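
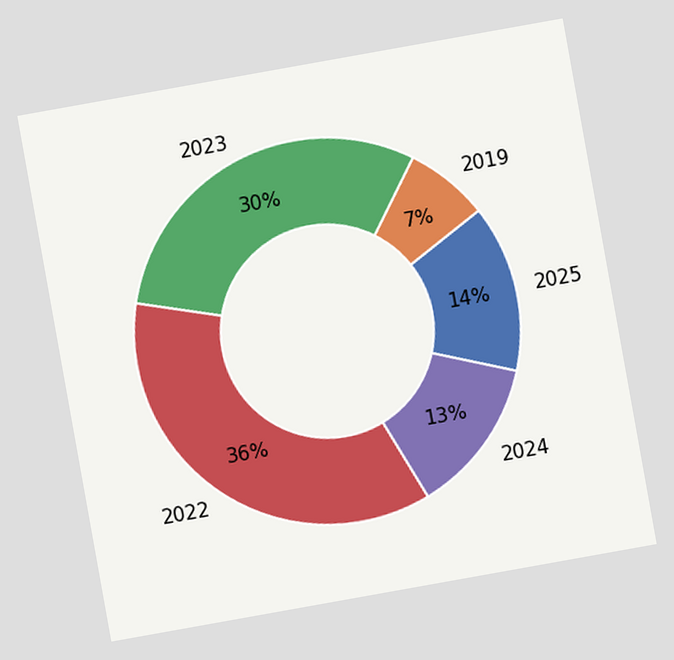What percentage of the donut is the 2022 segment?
The chart is tilted about 10° counter-clockwise. The 2022 segment takes up 36% of the ring.

36%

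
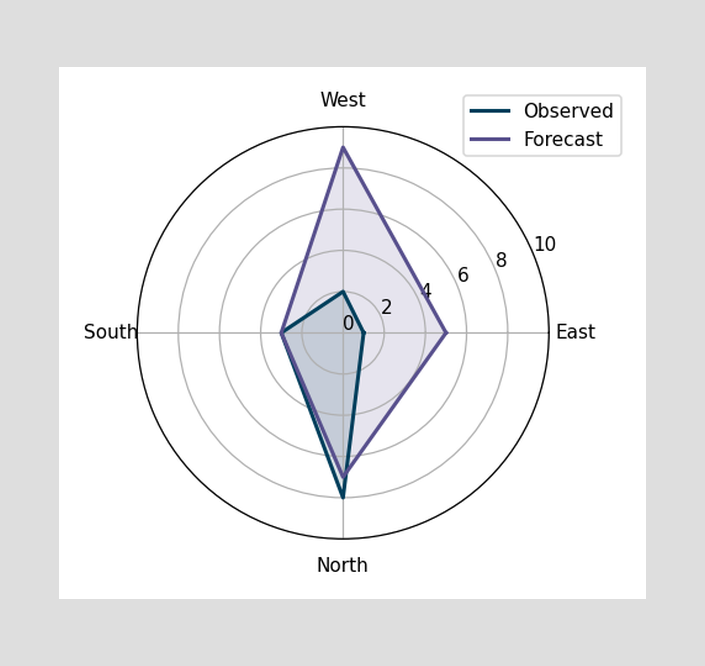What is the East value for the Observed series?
On the East axis, Observed reaches 1.

1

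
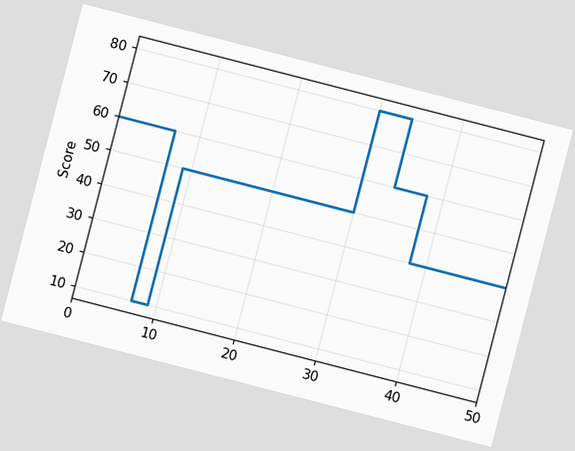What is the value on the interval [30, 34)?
80

The chart is tilted about 14° clockwise. On [30, 34) the step sits at 80.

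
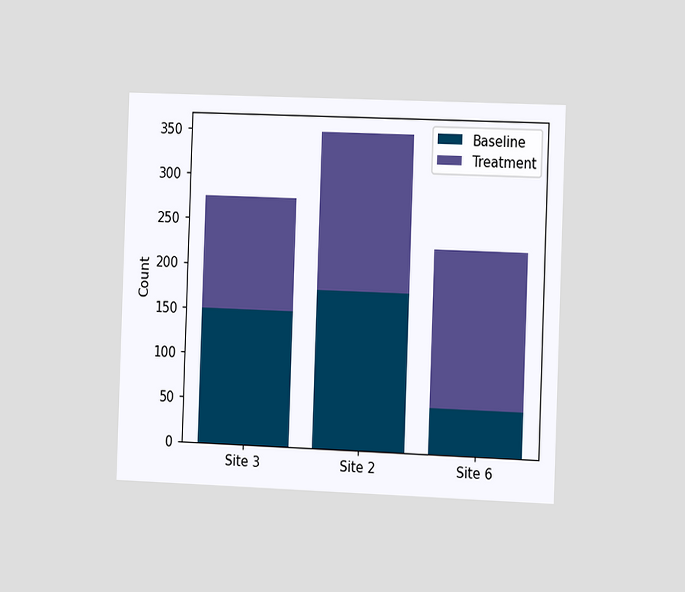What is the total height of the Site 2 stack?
The chart is tilted about 2° clockwise and viewed slightly from the right. The Site 2 stack's top reaches 350 on the y-axis.

350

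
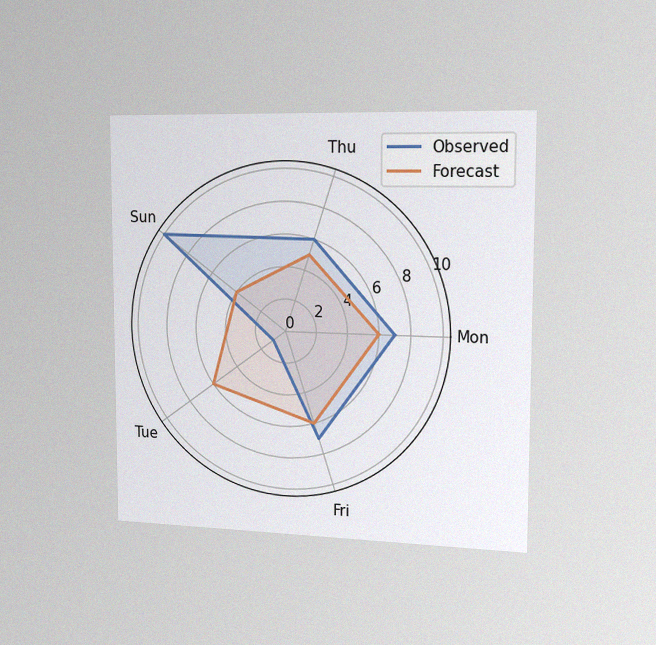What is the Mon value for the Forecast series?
6

The chart is viewed slightly from the right, with some photo noise. On the Mon axis, Forecast reaches 6.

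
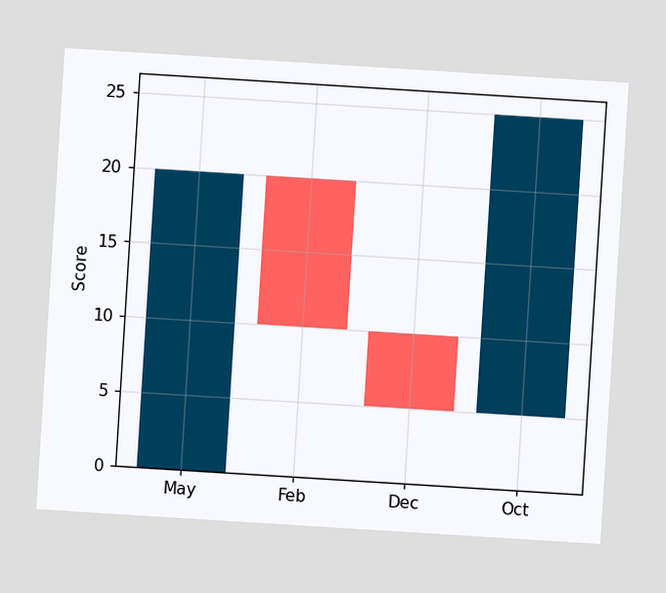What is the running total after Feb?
10

The chart is tilted about 4° clockwise. After Feb the running total reaches 10.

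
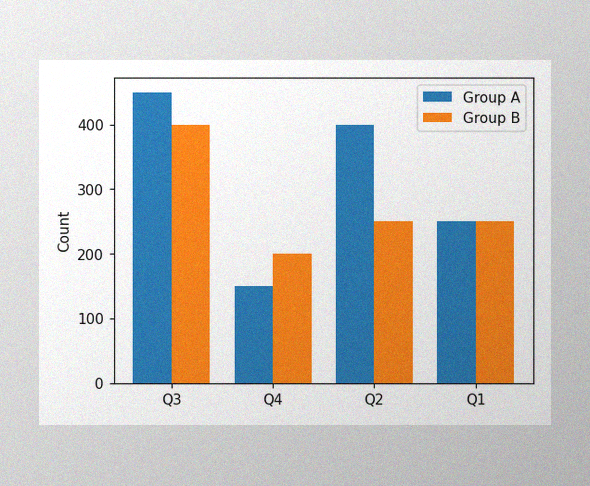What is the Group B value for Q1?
250

The image has some photo noise and uneven lighting. The Group B bar at Q1 reaches 250 on the y-axis.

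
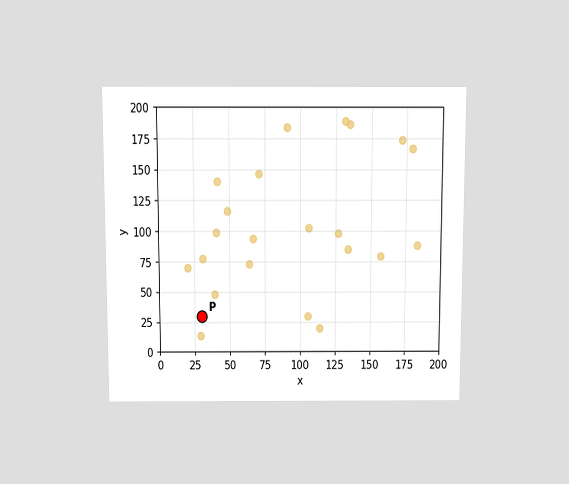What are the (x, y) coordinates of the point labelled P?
The chart is viewed slightly from above. Following the gridlines from P to each axis, P sits at (30, 30).

(30, 30)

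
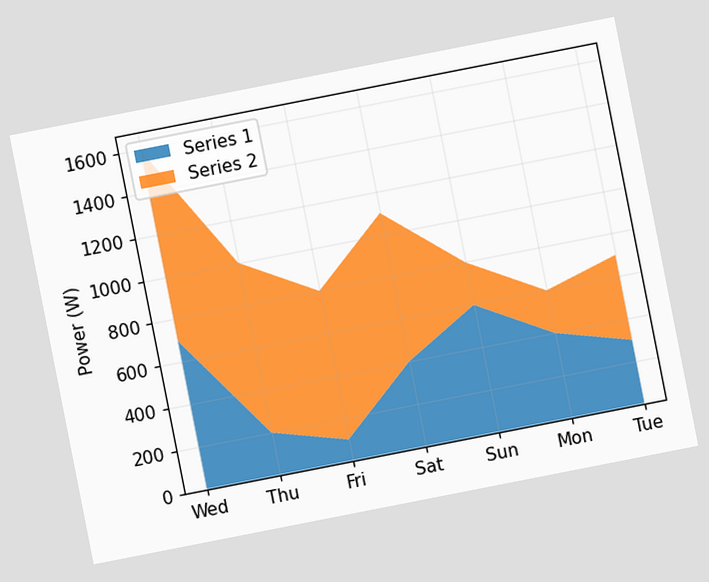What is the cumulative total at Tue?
700W

The chart is tilted about 11° counter-clockwise. The stacked total at Tue reaches 700W.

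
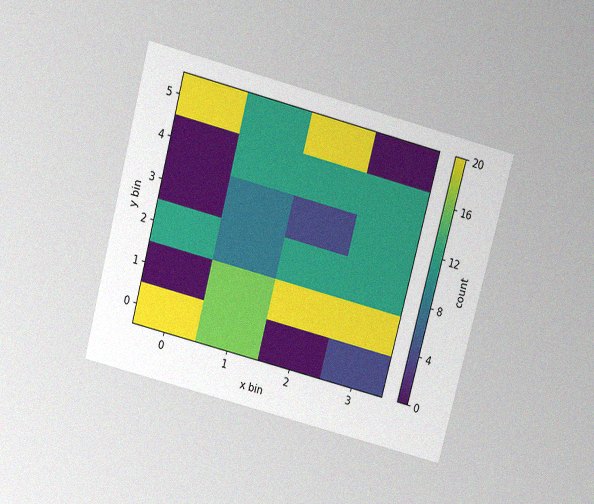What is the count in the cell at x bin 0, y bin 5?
20

The chart is tilted about 15° clockwise and viewed slightly from above, with some photo noise. Matching the cell (0, 5) against the colorbar gives 20.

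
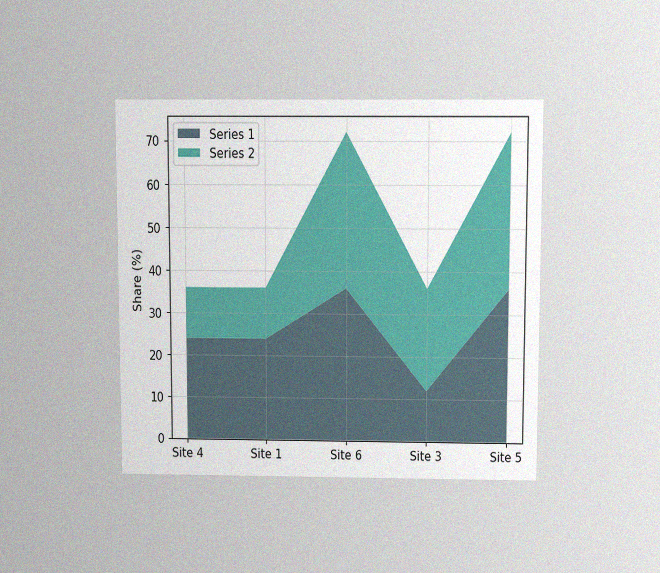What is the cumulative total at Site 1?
The chart is viewed slightly from above, with some photo noise. The stacked total at Site 1 reaches 36%.

36%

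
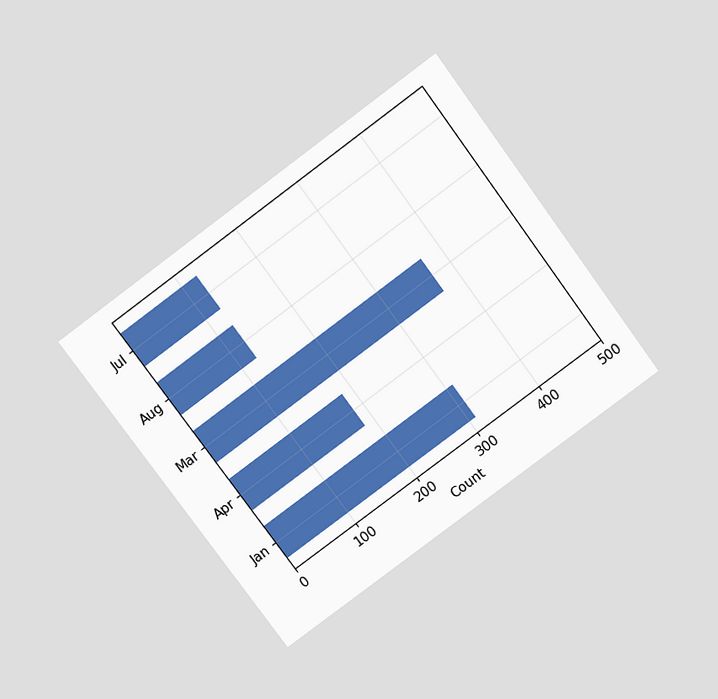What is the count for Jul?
The chart is tilted about 36° counter-clockwise and viewed slightly from above. Reading along the chart's x-axis, the Jul bar reaches 124.

124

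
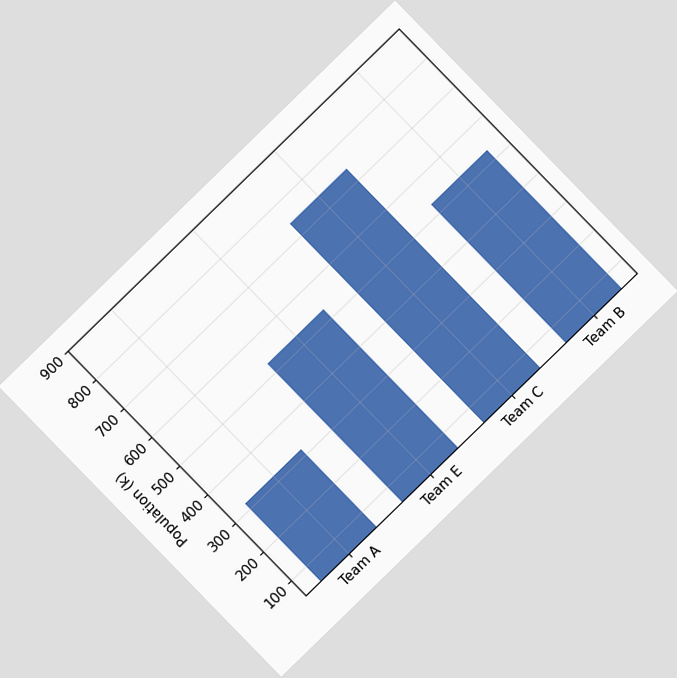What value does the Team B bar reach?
530k

The chart is tilted about 44° counter-clockwise. Reading along the chart's y-axis, the Team B bar reaches 530k.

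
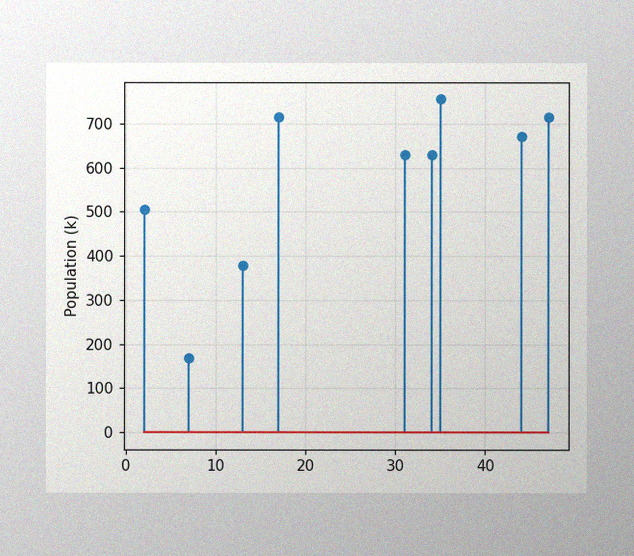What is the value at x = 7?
168k

The image has some photo noise and uneven lighting. The stem at x=7 reaches 168k.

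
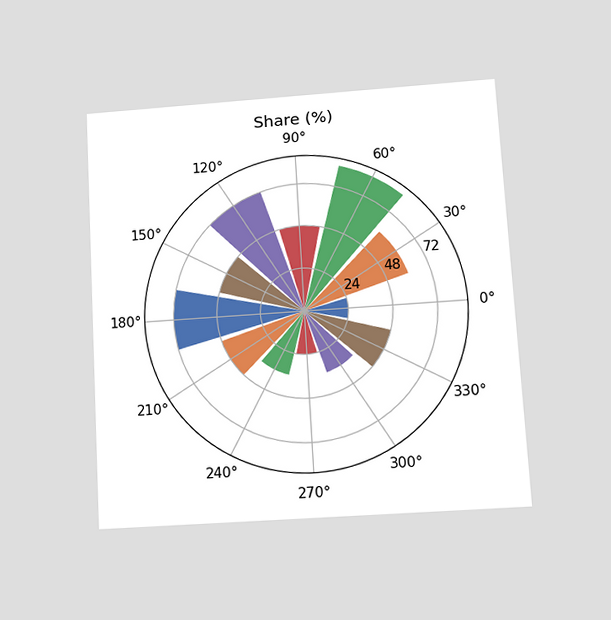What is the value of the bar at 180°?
The chart is tilted about 3° counter-clockwise and viewed slightly from below. The bar at 180° reaches 72% on the radial axis.

72%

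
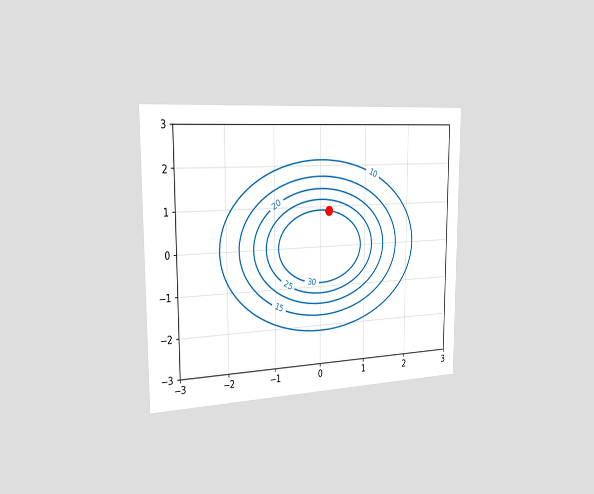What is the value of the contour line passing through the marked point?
The chart is viewed slightly from the left. The marked point sits on the contour labelled 30.

30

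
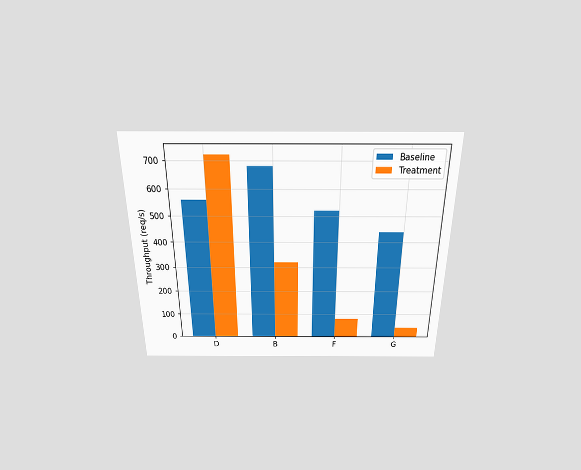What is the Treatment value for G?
The chart is viewed slightly from above. The Treatment bar at G reaches 40req/s on the y-axis.

40req/s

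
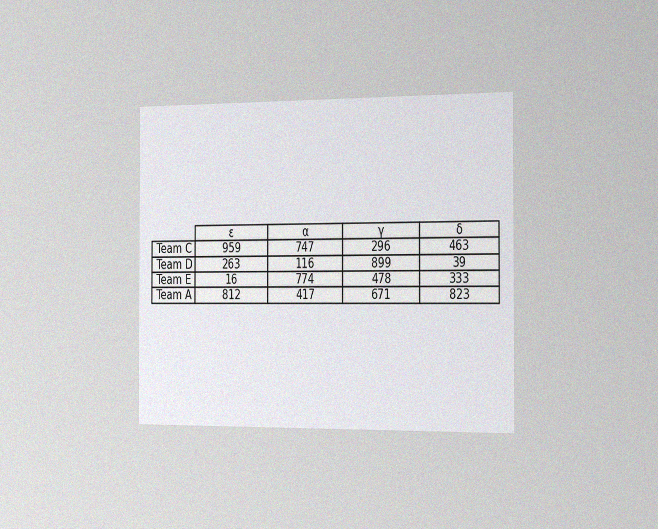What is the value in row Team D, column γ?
899

The chart is viewed slightly from the right, with some photo noise. The (Team D, γ) cell reads 899.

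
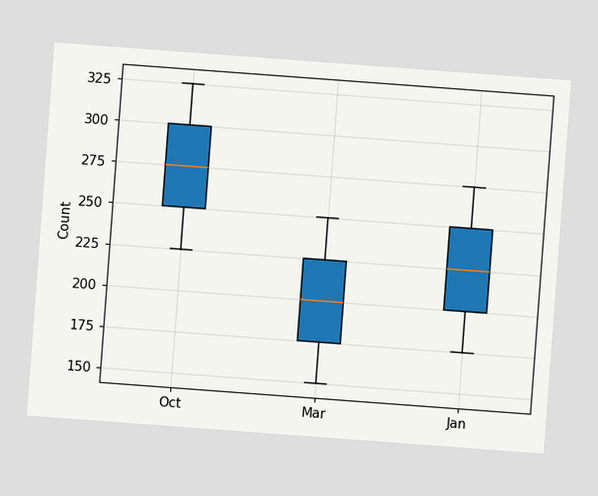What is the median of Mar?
200

The chart is tilted about 4° clockwise. The median line in the Mar box sits at 200.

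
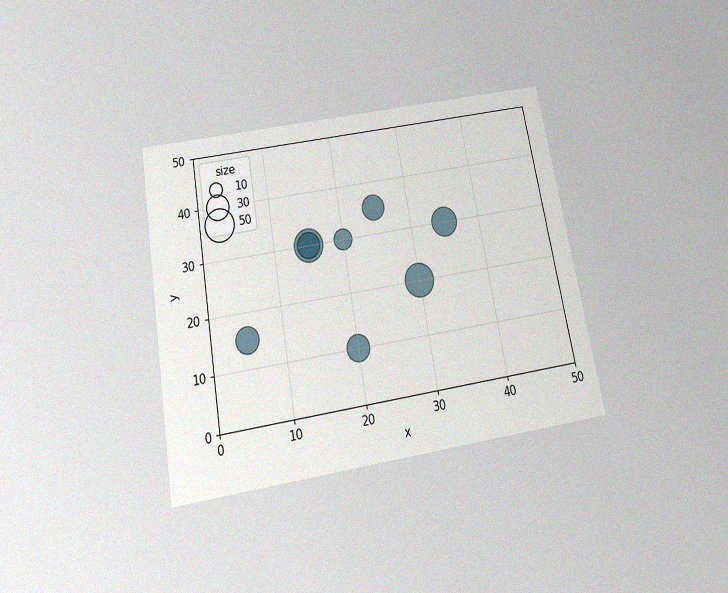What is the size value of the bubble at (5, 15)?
30

The chart is tilted about 10° counter-clockwise and viewed slightly from below, with some photo noise. Matching the bubble at (5, 15) against the size legend gives 30.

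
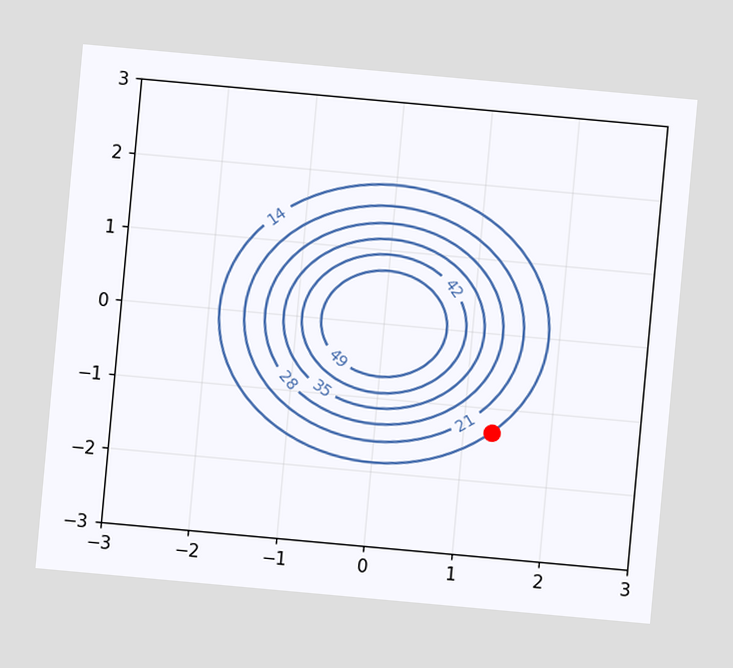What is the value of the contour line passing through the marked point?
14

The chart is tilted about 5° clockwise. The marked point sits on the contour labelled 14.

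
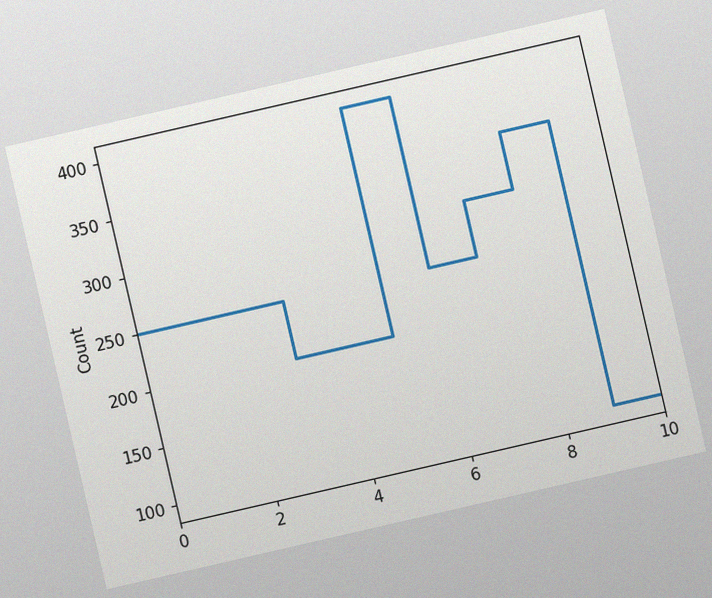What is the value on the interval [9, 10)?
100

The chart is tilted about 13° counter-clockwise, with some photo noise. On [9, 10) the step sits at 100.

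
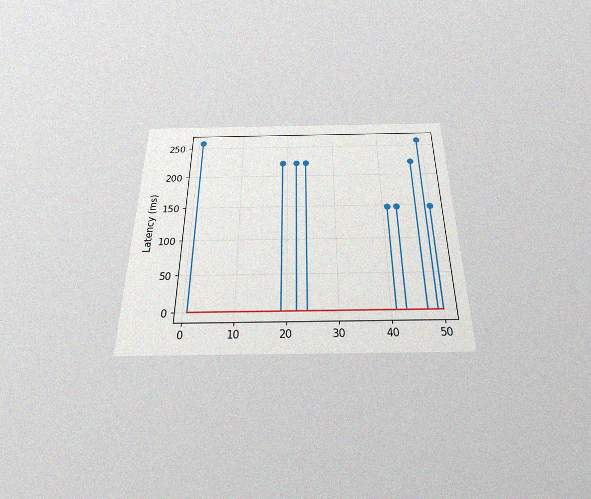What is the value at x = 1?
The chart is viewed slightly from below, with some photo noise. The stem at x=1 reaches 259ms.

259ms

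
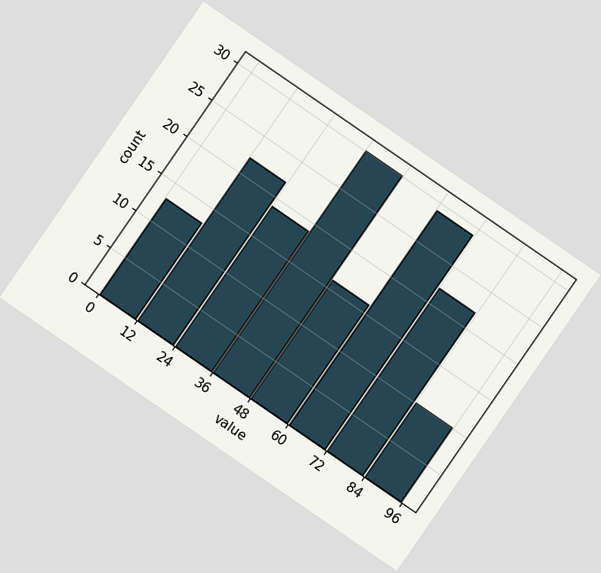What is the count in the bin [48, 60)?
The chart is tilted about 35° clockwise. The [48, 60) bin has height 16.

16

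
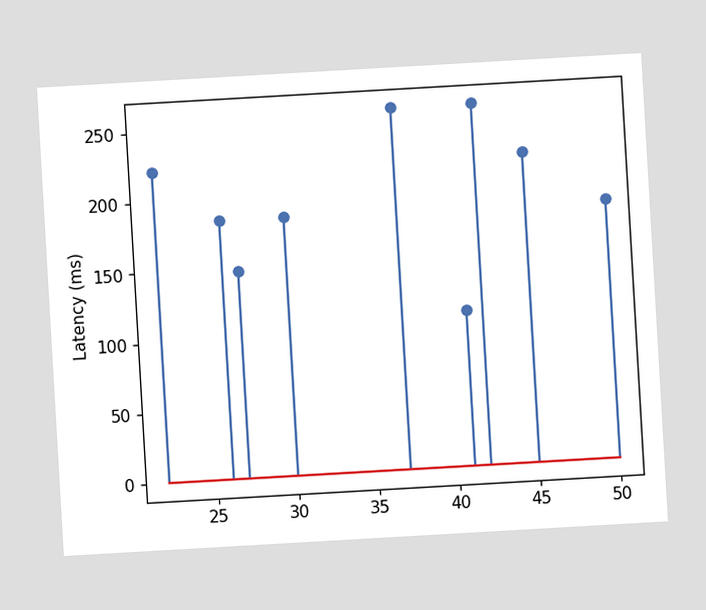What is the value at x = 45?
222ms

The chart is tilted about 3° counter-clockwise. The stem at x=45 reaches 222ms.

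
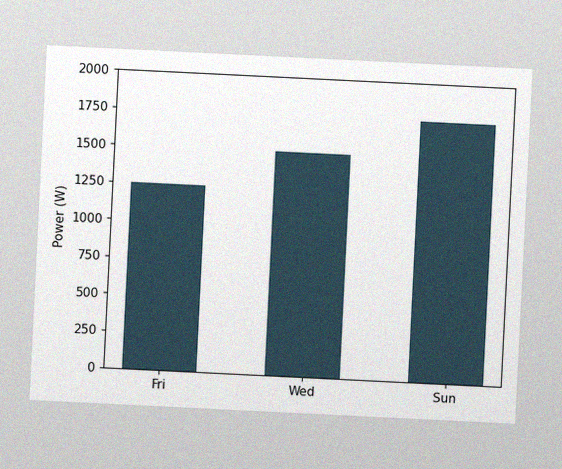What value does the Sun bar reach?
The chart is tilted about 3° clockwise, with some photo noise. Reading along the chart's y-axis, the Sun bar reaches 1750W.

1750W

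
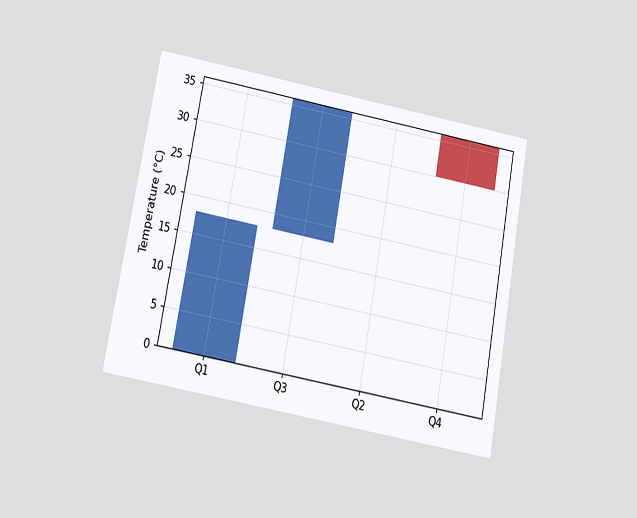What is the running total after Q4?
The chart is tilted about 10° clockwise and viewed slightly from below. After Q4 the running total reaches 30°C.

30°C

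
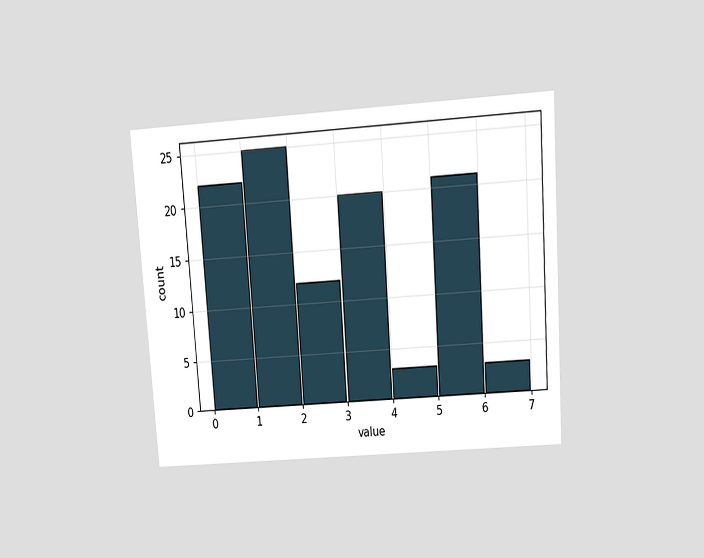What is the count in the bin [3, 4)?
The chart is tilted about 4° counter-clockwise and viewed slightly from above. The [3, 4) bin has height 20.

20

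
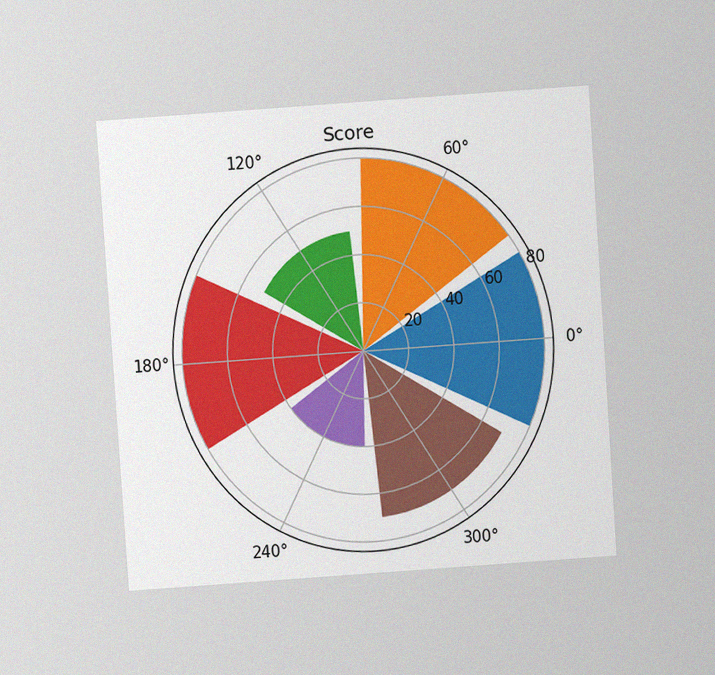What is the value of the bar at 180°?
80

The chart is tilted about 4° counter-clockwise and viewed at a slight angle, with some photo noise. The bar at 180° reaches 80 on the radial axis.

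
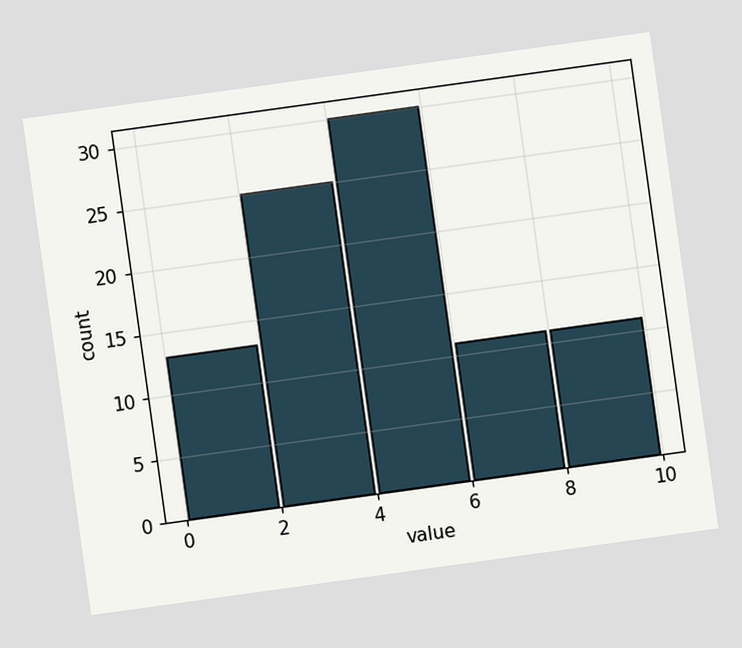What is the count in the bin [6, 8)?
11

The chart is tilted about 8° counter-clockwise. The [6, 8) bin has height 11.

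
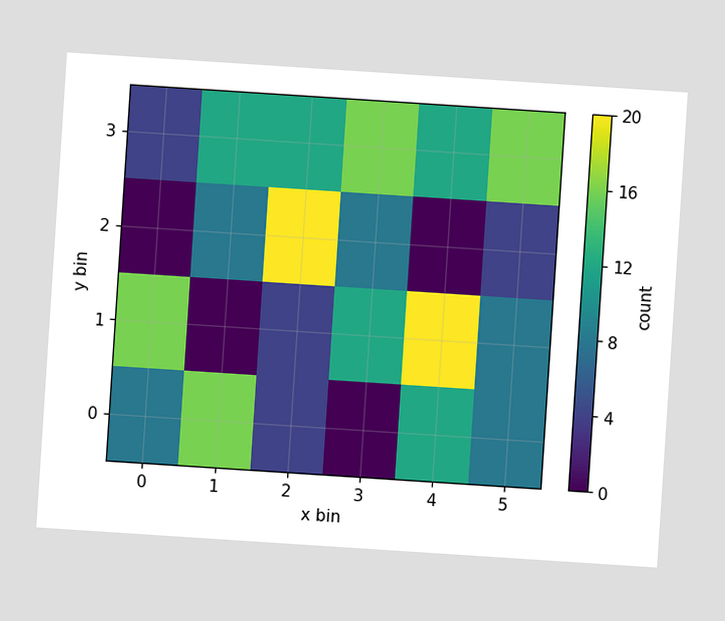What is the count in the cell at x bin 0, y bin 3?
4

The chart is tilted about 4° clockwise. Matching the cell (0, 3) against the colorbar gives 4.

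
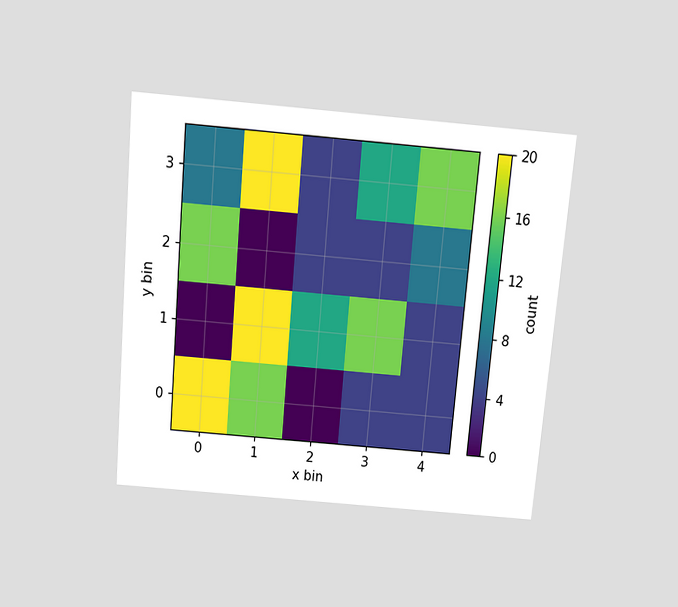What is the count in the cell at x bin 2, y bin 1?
12

The chart is tilted about 5° clockwise and viewed slightly from above. Matching the cell (2, 1) against the colorbar gives 12.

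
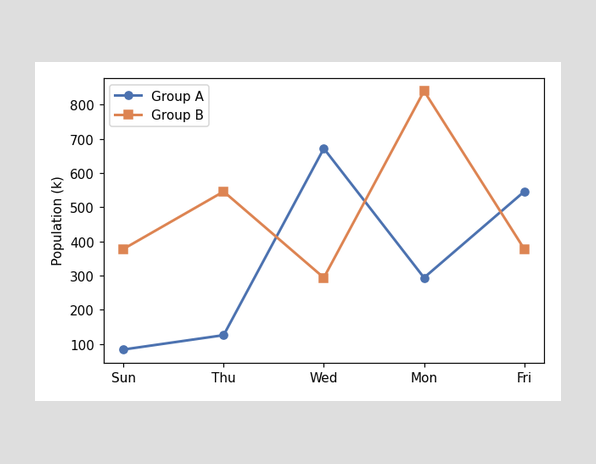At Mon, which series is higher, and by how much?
At Mon, Group B sits above the other line by 546k.

Group B, by 546k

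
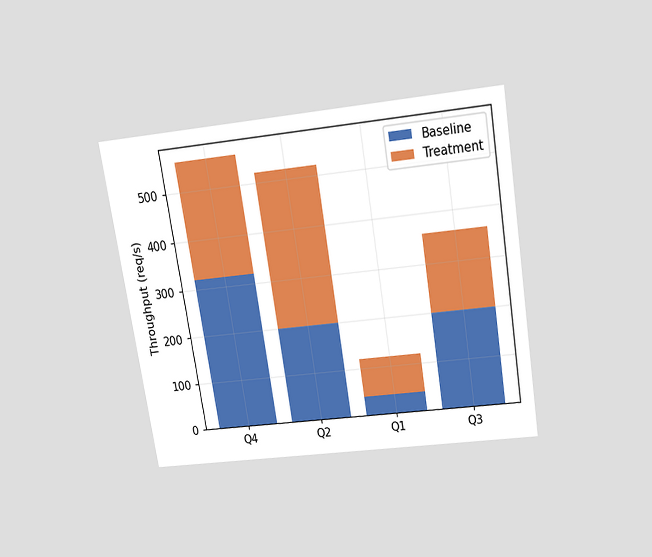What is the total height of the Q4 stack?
The chart is tilted about 9° counter-clockwise and viewed slightly from above. The Q4 stack's top reaches 560req/s on the y-axis.

560req/s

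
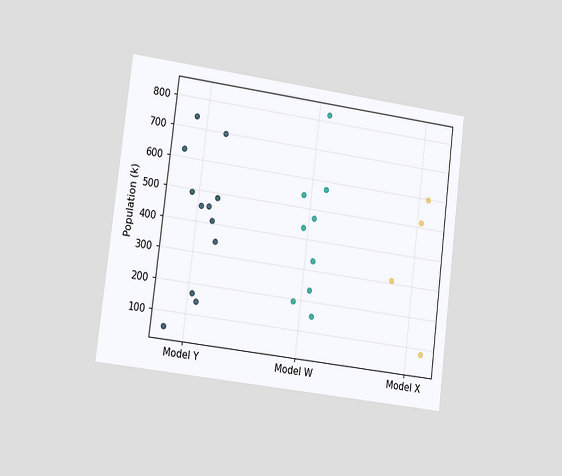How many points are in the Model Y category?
The chart is tilted about 7° clockwise and viewed slightly from the left. Counting the markers in the Model Y column gives 12.

12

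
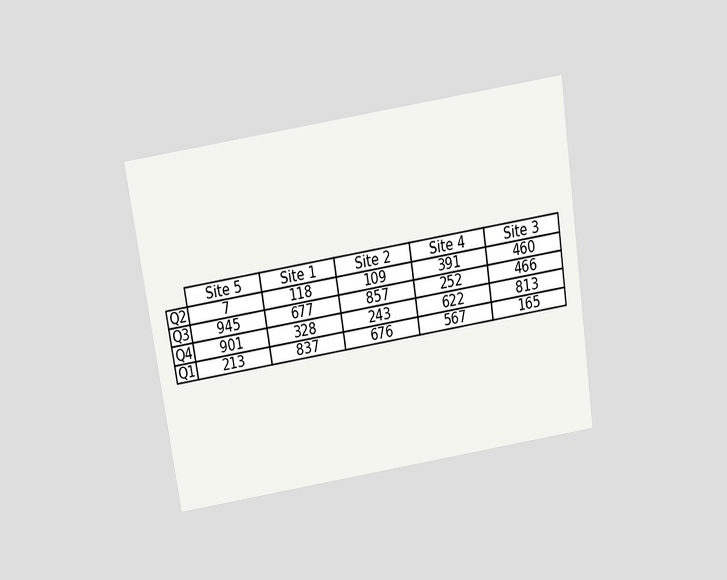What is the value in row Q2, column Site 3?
The chart is tilted about 9° counter-clockwise and viewed slightly from above. The (Q2, Site 3) cell reads 460.

460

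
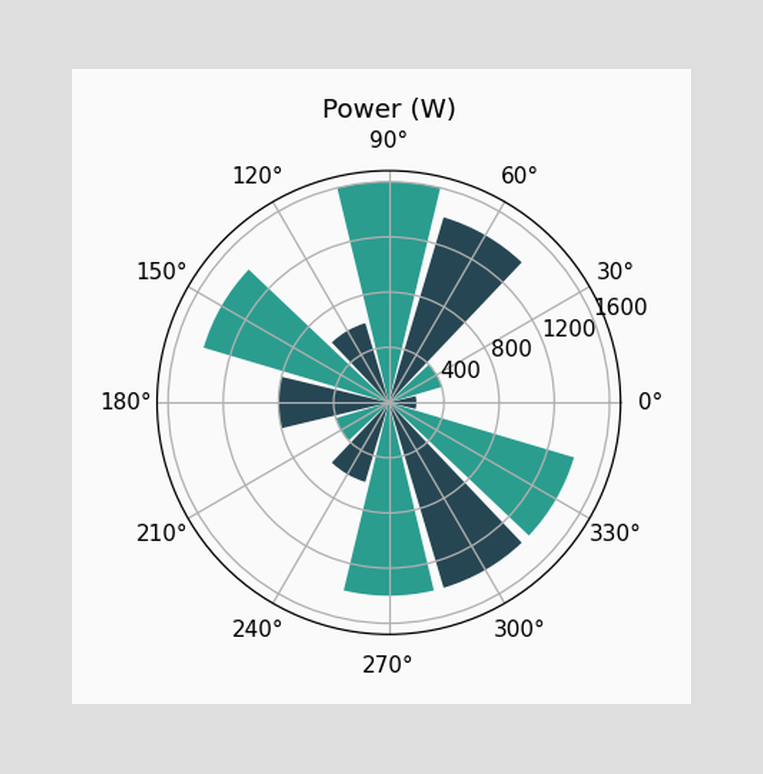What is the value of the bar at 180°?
800W

The bar at 180° reaches 800W on the radial axis.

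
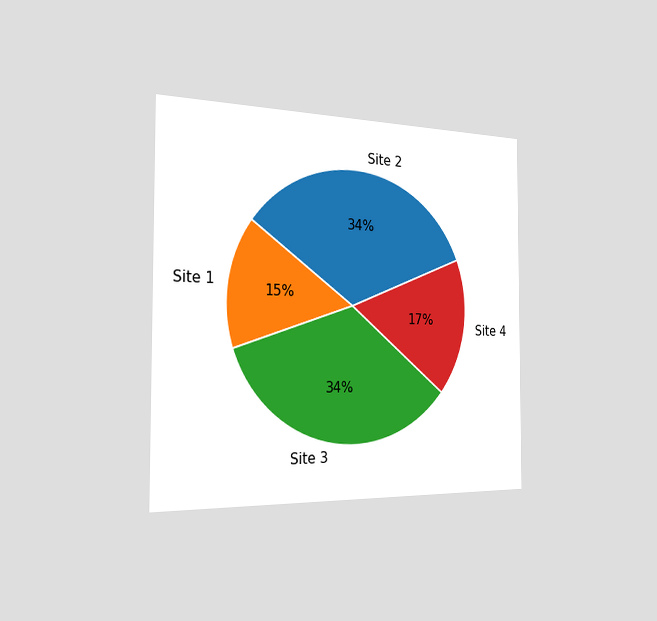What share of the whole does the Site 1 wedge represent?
15%

The chart is viewed slightly from the left. The Site 1 slice takes up 15% of the pie.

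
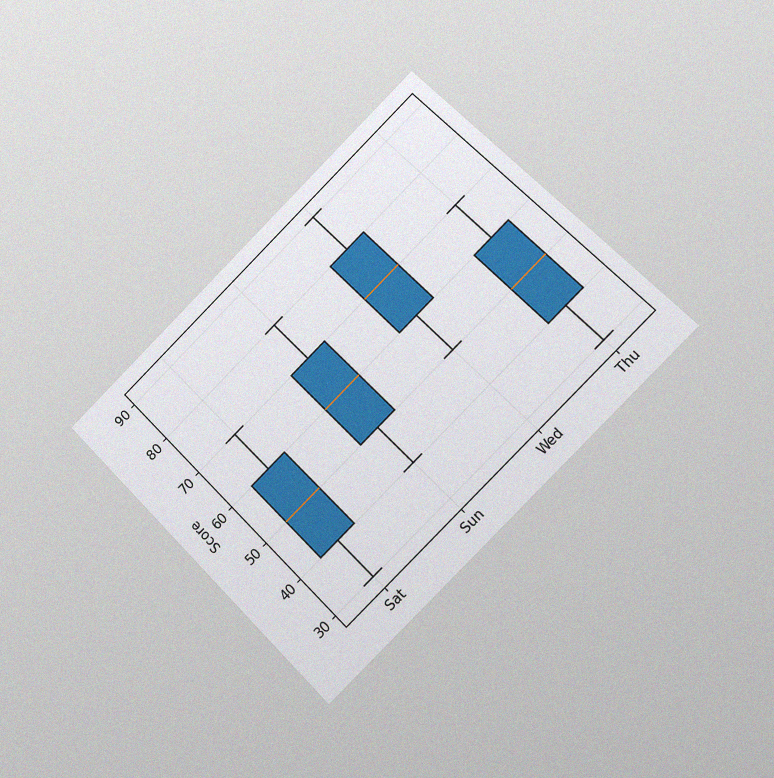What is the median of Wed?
70

The chart is tilted about 45° counter-clockwise and viewed slightly from the right, with some photo noise. The median line in the Wed box sits at 70.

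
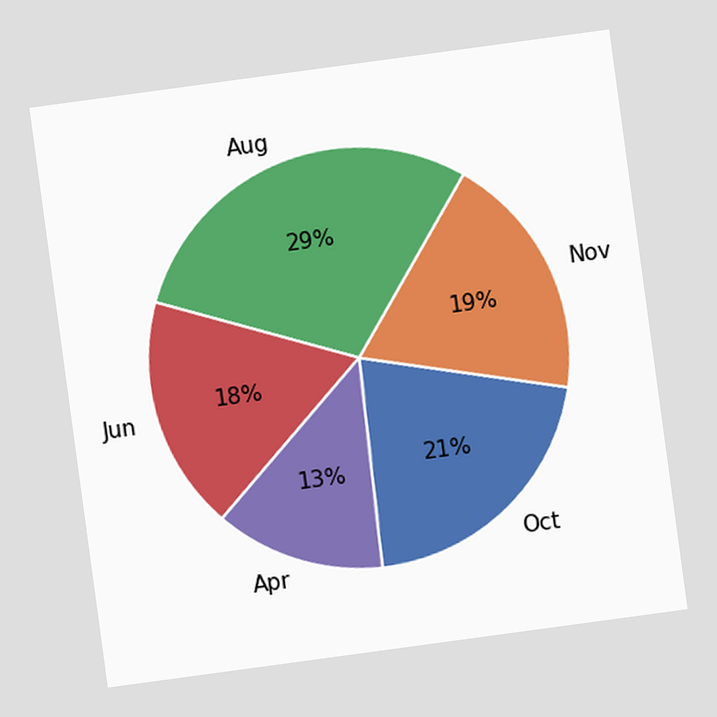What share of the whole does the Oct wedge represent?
21%

The chart is tilted about 8° counter-clockwise. The Oct slice takes up 21% of the pie.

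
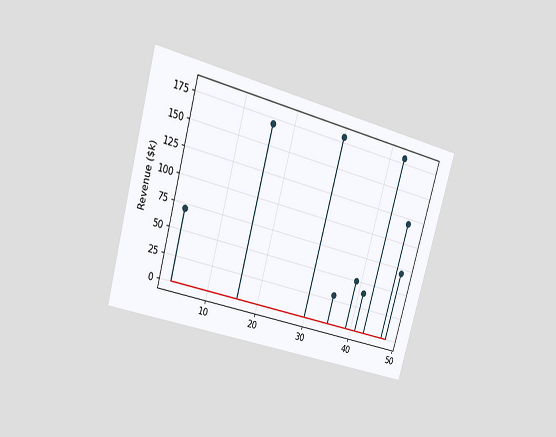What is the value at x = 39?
The chart is tilted about 16° clockwise and viewed at a slight angle. The stem at x=39 reaches $50k.

$50k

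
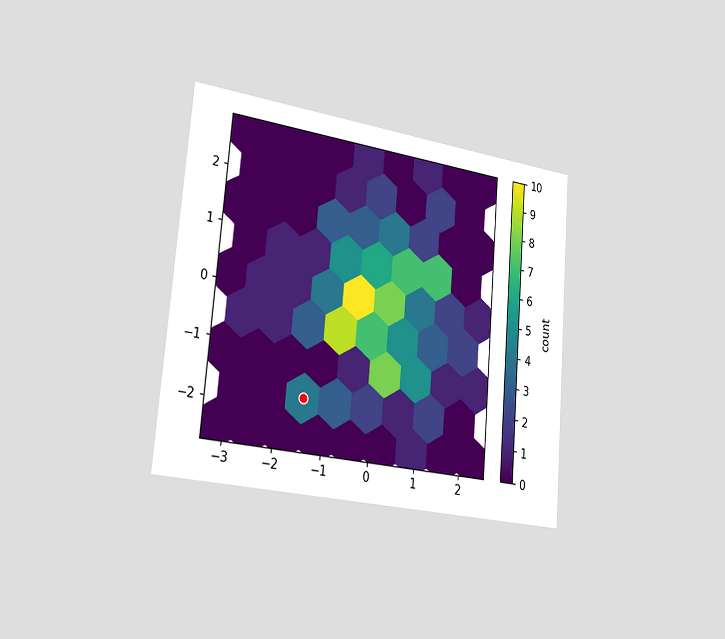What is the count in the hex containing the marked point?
The chart is tilted about 5° clockwise and viewed slightly from the left. The marked hex reads 4 on the colorbar.

4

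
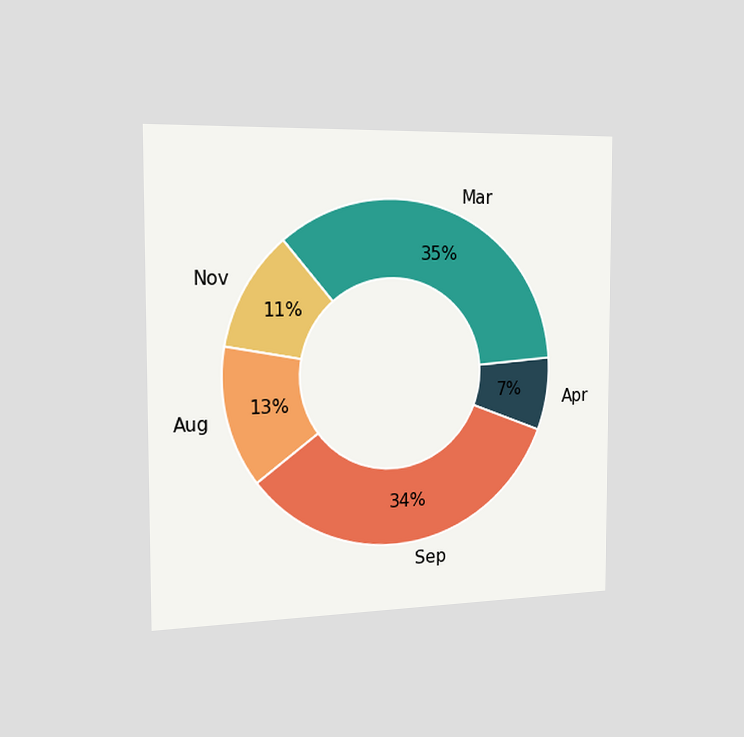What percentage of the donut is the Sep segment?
The chart is viewed slightly from the left. The Sep segment takes up 34% of the ring.

34%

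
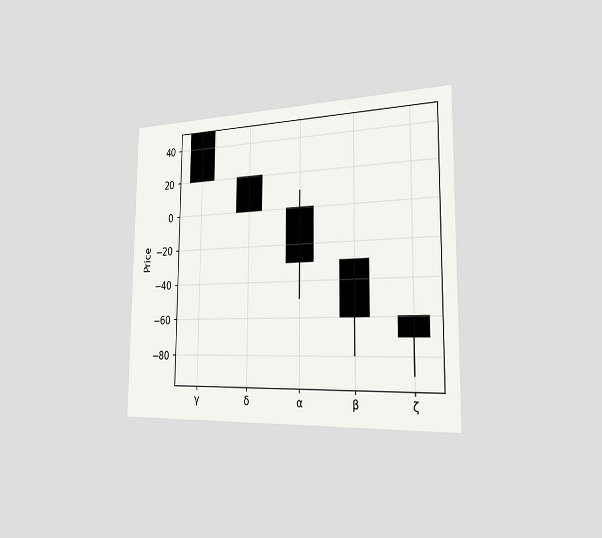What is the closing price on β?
The chart is viewed slightly from the right. The β candle closes at -60.

-60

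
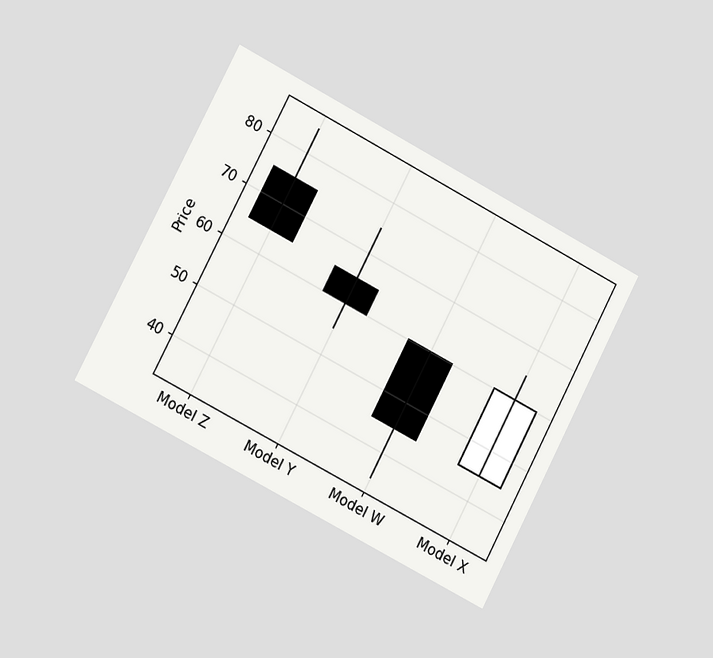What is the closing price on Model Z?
The chart is tilted about 28° clockwise and viewed slightly from the left. The Model Z candle closes at 65.

65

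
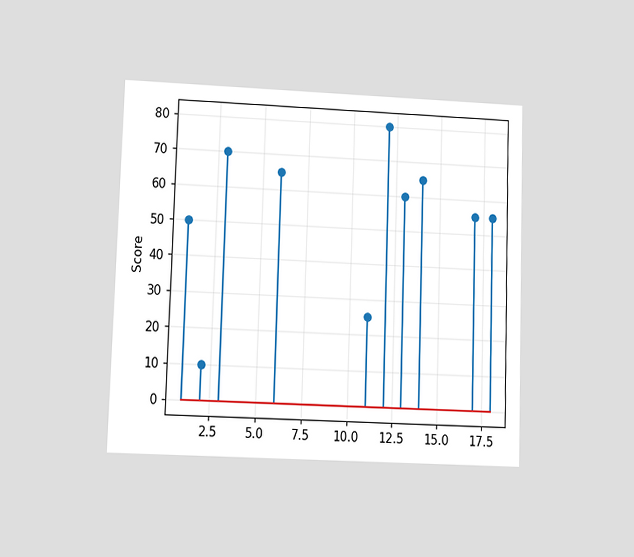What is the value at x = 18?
The chart is viewed at a slight angle. The stem at x=18 reaches 55.

55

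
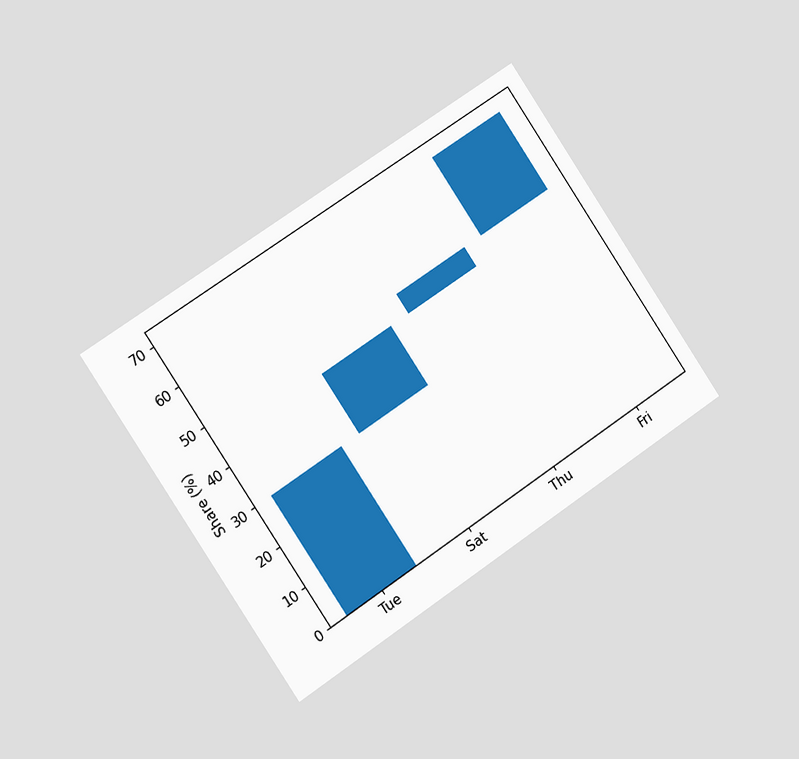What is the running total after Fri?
The chart is tilted about 34° counter-clockwise and viewed slightly from the left. After Fri the running total reaches 70%.

70%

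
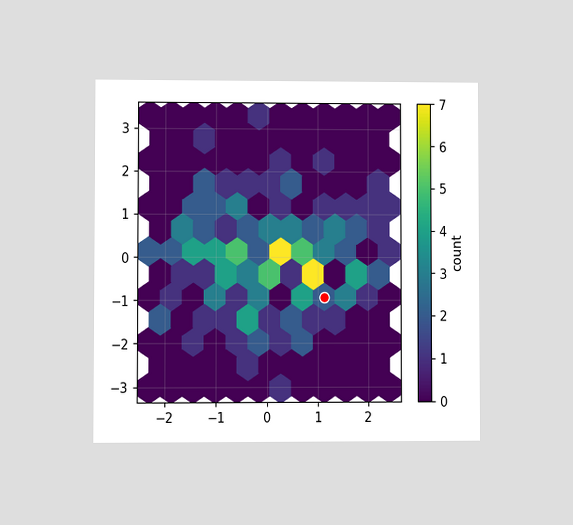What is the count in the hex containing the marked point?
2

The chart is viewed at a slight angle. The marked hex reads 2 on the colorbar.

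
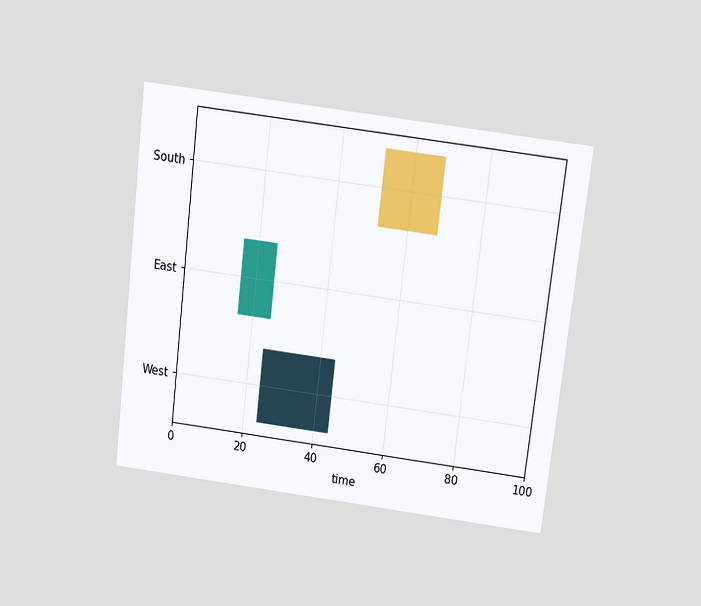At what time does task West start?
24

The chart is tilted about 7° clockwise and viewed slightly from above. The West bar begins at t=24.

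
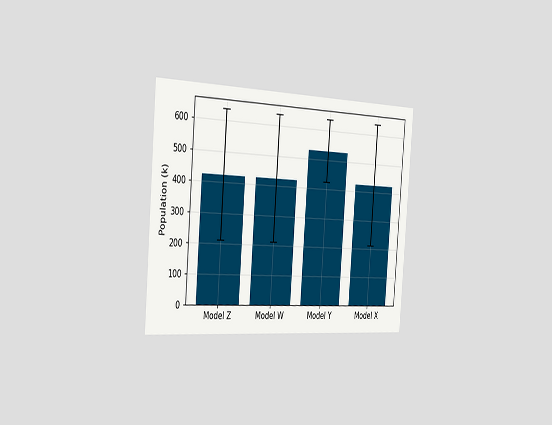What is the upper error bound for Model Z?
The chart is tilted about 5° clockwise and viewed slightly from the left. The Model Z bar's upper whisker reaches 636k.

636k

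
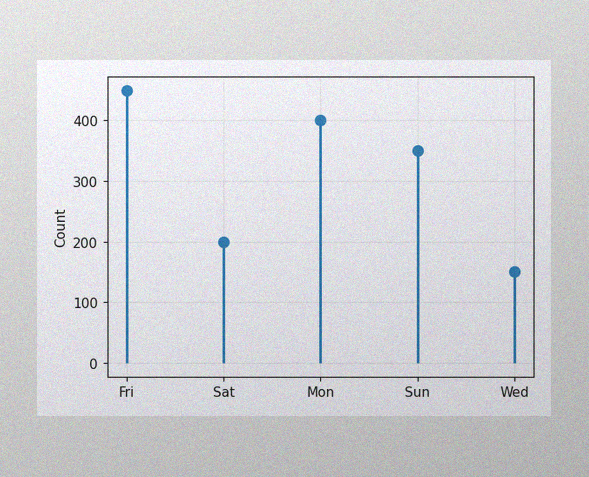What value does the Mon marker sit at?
The image has some photo noise and uneven lighting. The Mon marker sits at 400.

400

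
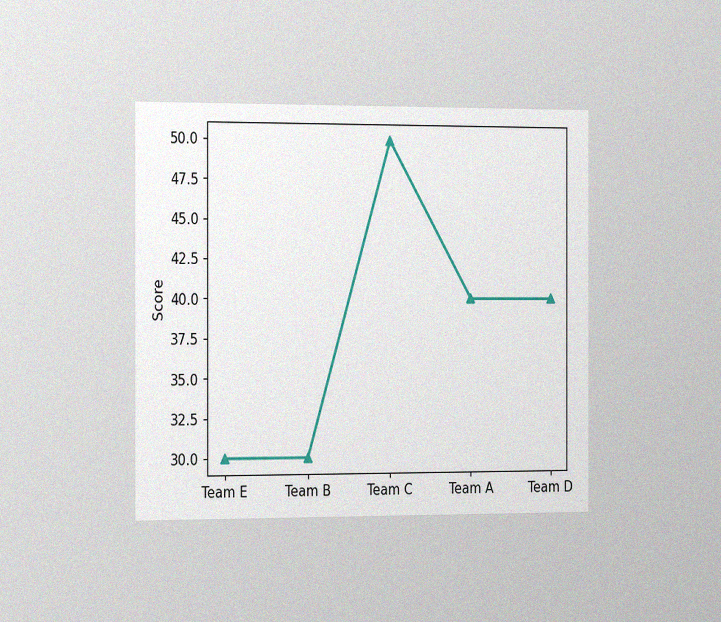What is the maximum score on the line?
The chart is viewed slightly from the left, with some photo noise. The highest point is at Team C, and reading across to the y-axis gives 50.

50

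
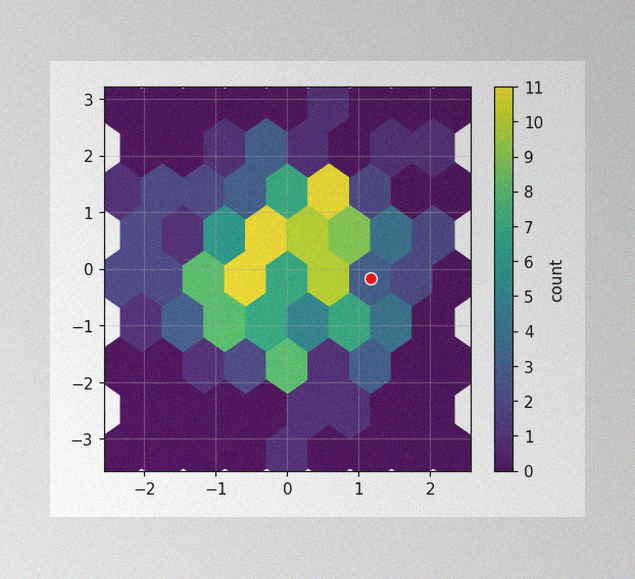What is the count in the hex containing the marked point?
3

The image has some photo noise and uneven lighting. The marked hex reads 3 on the colorbar.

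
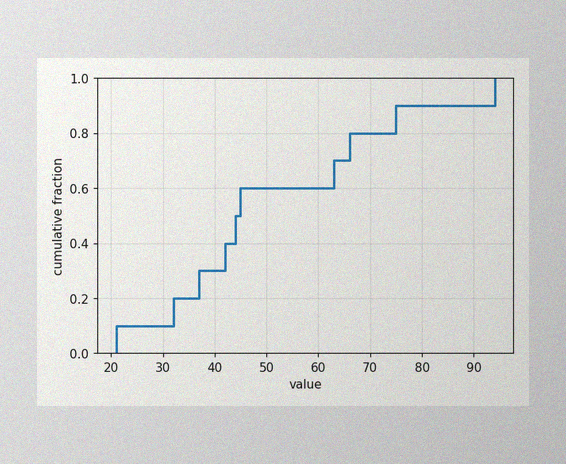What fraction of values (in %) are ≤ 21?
The image has some photo noise and uneven lighting. At x=21 the ECDF step is at 10%.

10%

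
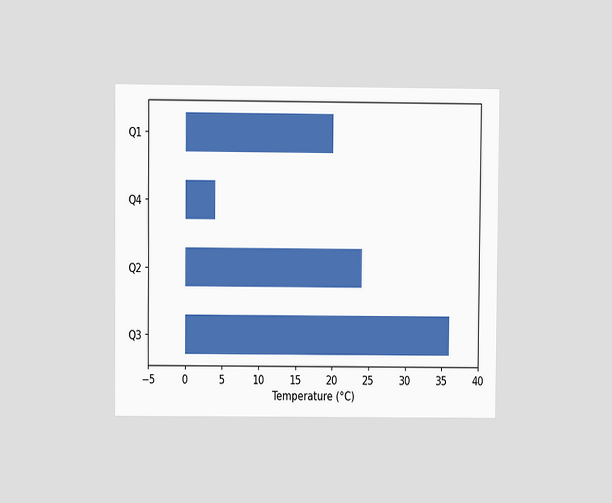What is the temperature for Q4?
The chart is viewed at a slight angle. Reading along the chart's x-axis, the Q4 bar reaches 4°C.

4°C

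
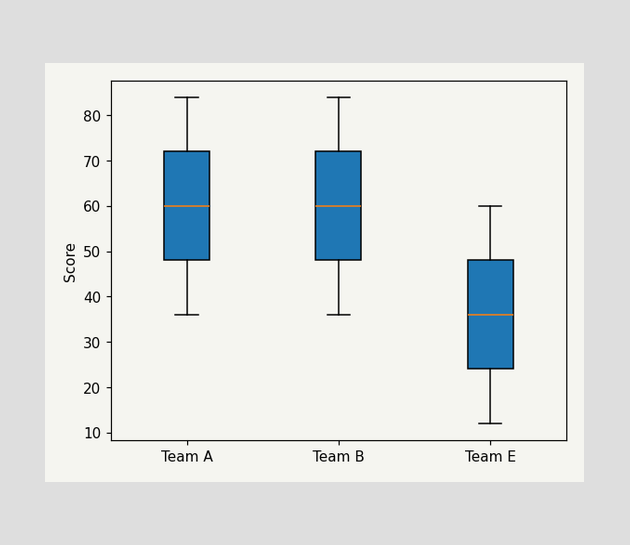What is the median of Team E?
36

The median line in the Team E box sits at 36.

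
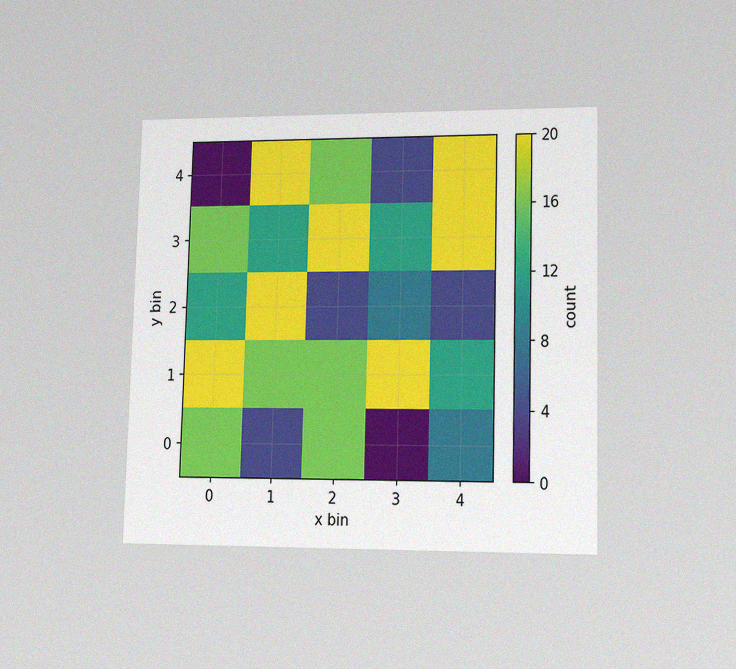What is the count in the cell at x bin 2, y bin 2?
The chart is viewed at a slight angle, with some photo noise. Matching the cell (2, 2) against the colorbar gives 4.

4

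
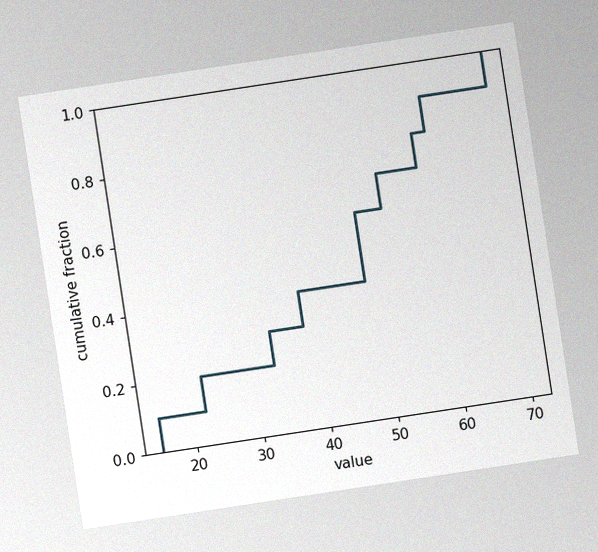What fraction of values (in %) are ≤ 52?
70%

The chart is tilted about 9° counter-clockwise, with some photo noise. At x=52 the ECDF step is at 70%.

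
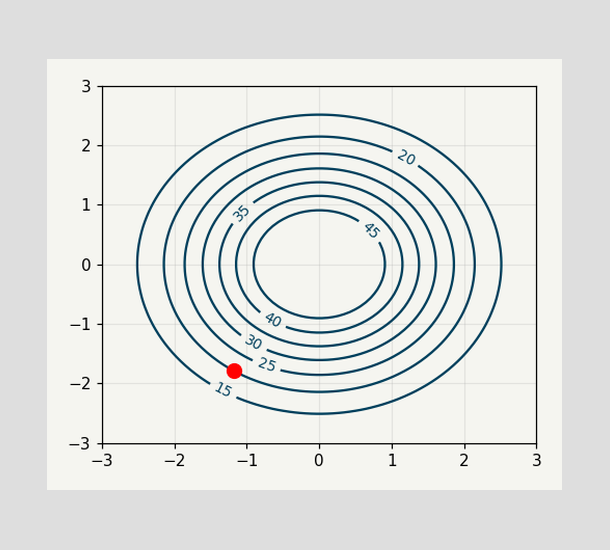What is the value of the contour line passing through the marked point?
The marked point sits on the contour labelled 20.

20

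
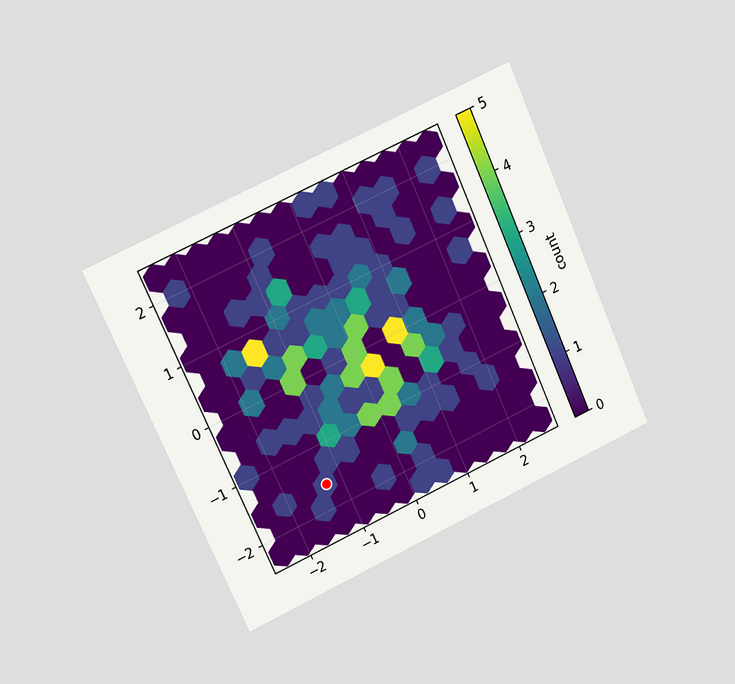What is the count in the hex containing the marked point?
1

The chart is tilted about 24° counter-clockwise and viewed at a slight angle. The marked hex reads 1 on the colorbar.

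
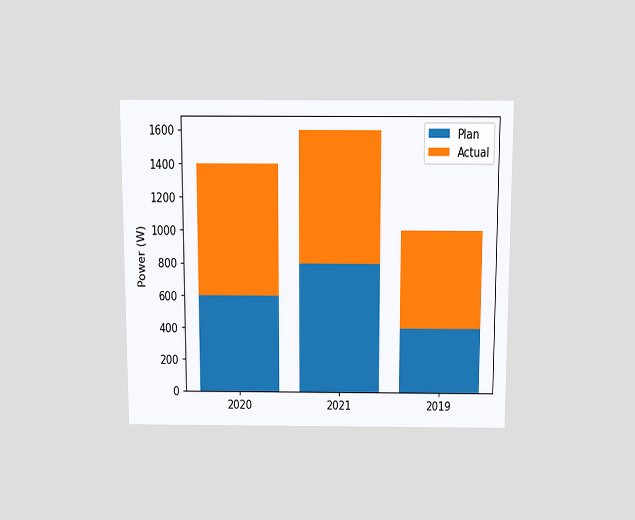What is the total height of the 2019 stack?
1000W

The chart is viewed slightly from above. The 2019 stack's top reaches 1000W on the y-axis.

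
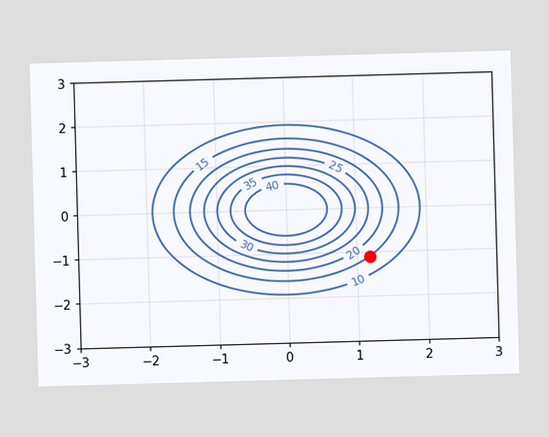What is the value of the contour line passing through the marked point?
The marked point sits on the contour labelled 15.

15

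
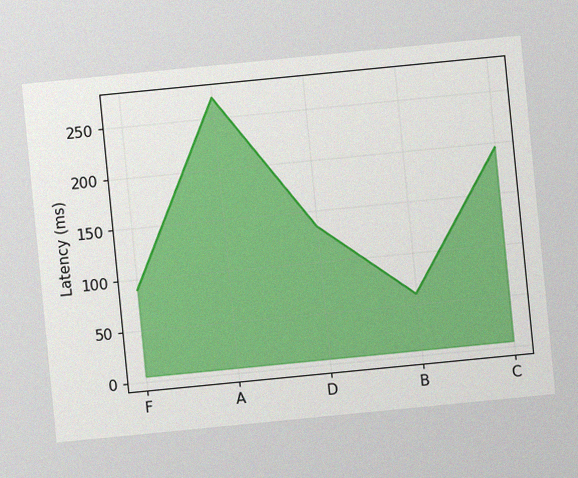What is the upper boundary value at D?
The chart is tilted about 6° counter-clockwise, with some photo noise. At D the upper boundary is at 135ms.

135ms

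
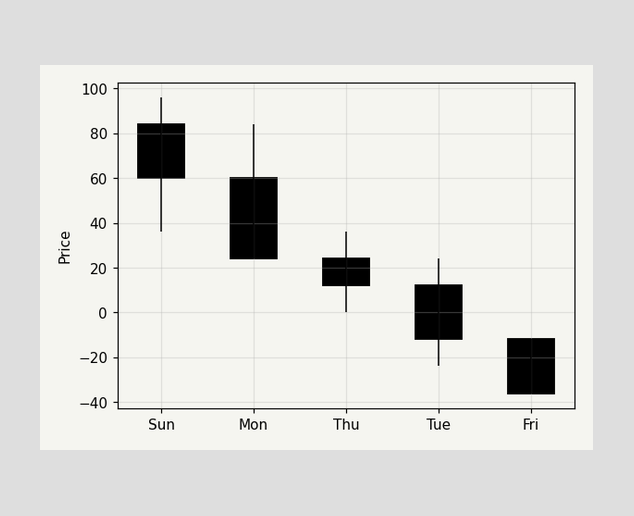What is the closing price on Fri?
The Fri candle closes at -36.

-36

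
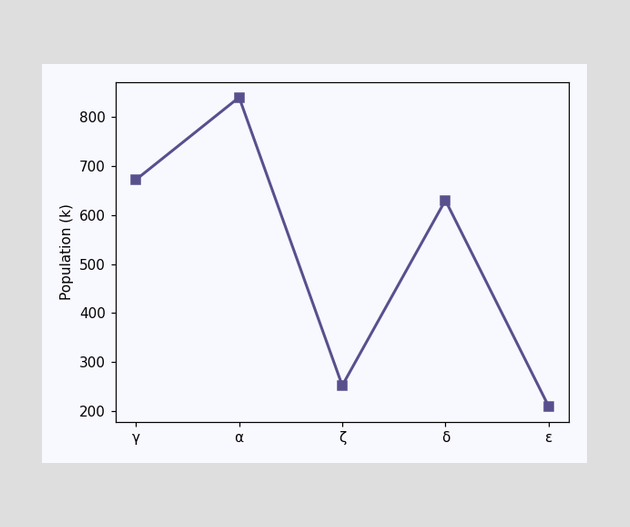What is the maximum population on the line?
840k

The highest point is at α, and reading across to the y-axis gives 840k.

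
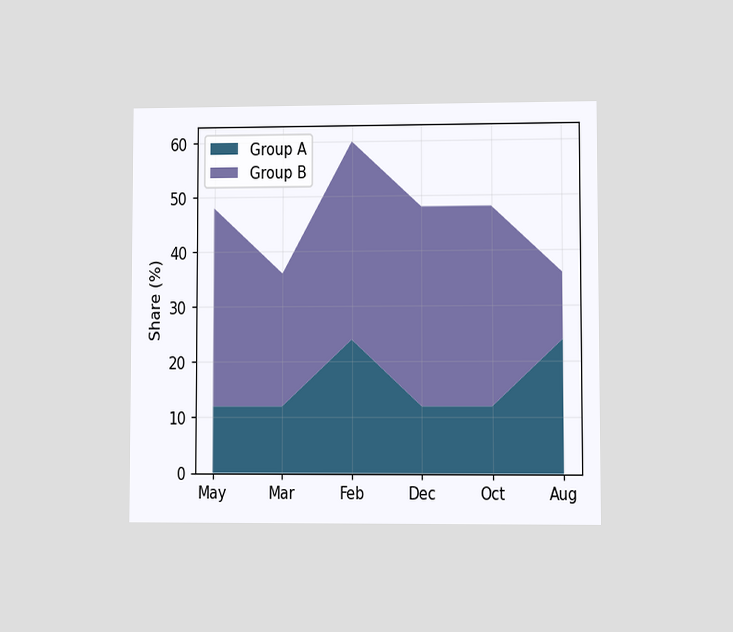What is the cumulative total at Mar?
The chart is viewed at a slight angle. The stacked total at Mar reaches 36%.

36%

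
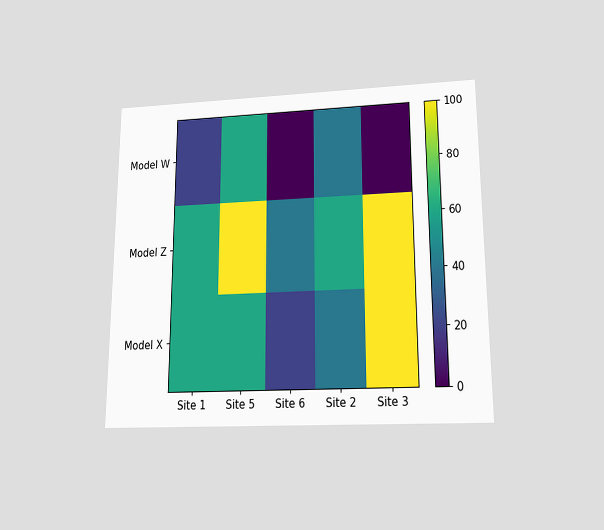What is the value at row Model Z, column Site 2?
60

The chart is viewed slightly from below. Matching cell (Model Z, Site 2) against the colorbar gives 60.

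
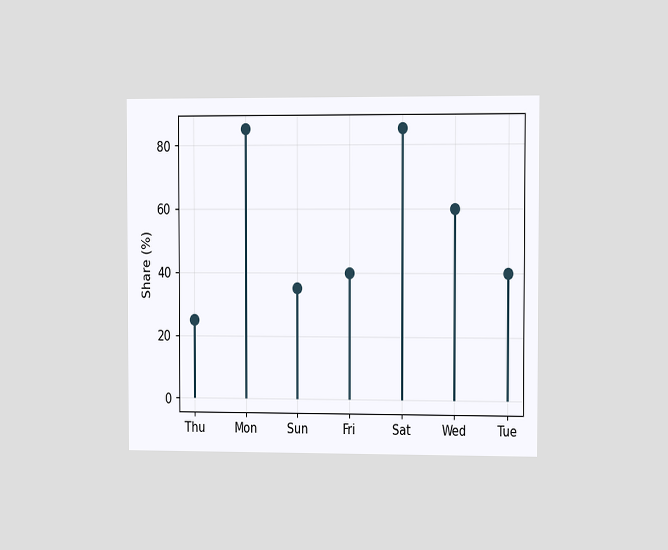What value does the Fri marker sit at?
The chart is viewed slightly from the right. The Fri marker sits at 40%.

40%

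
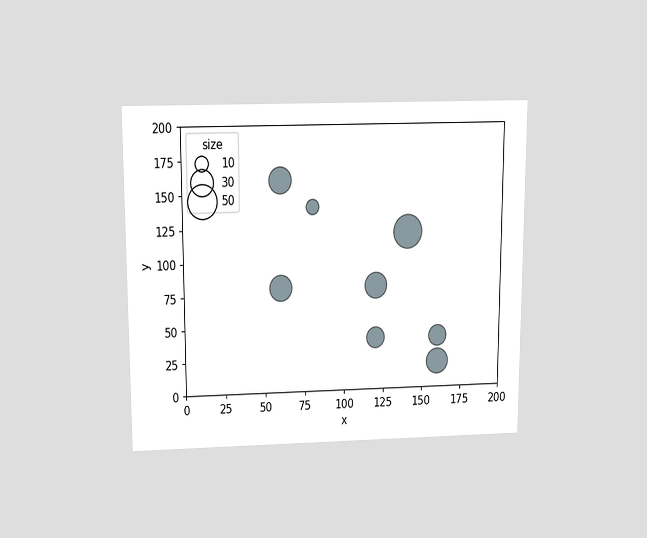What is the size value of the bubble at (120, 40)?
20

The chart is viewed slightly from above. Matching the bubble at (120, 40) against the size legend gives 20.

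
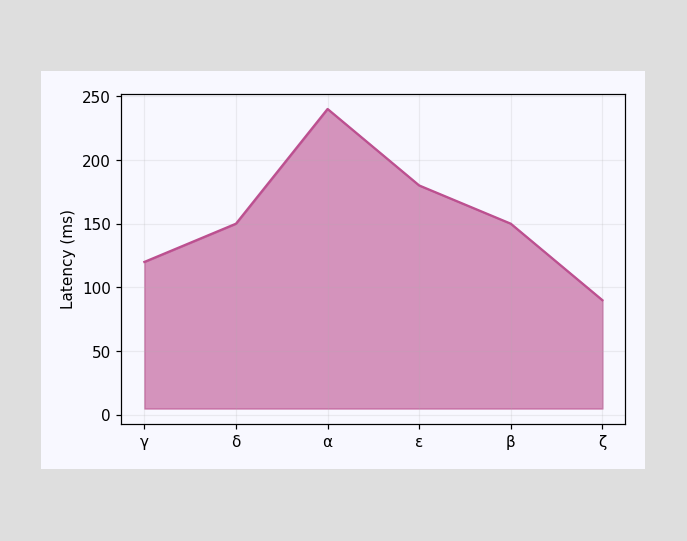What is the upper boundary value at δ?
At δ the upper boundary is at 150ms.

150ms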